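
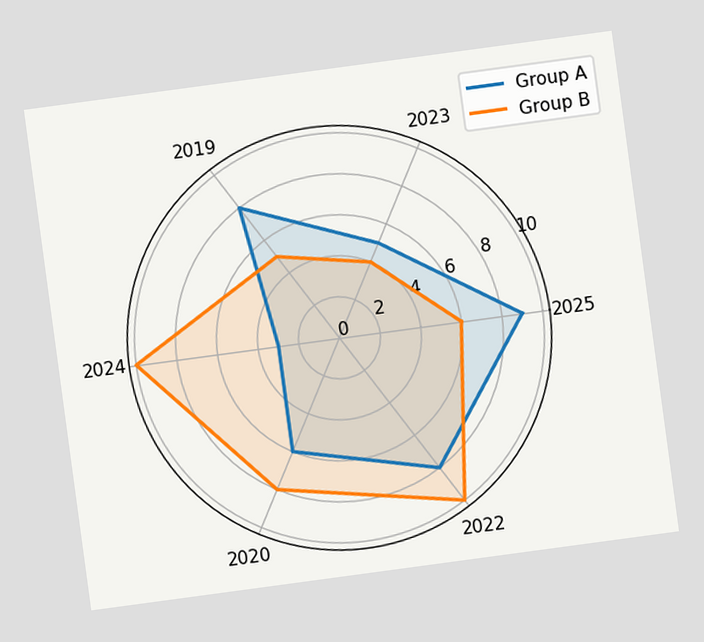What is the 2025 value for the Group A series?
9

The chart is tilted about 8° counter-clockwise. On the 2025 axis, Group A reaches 9.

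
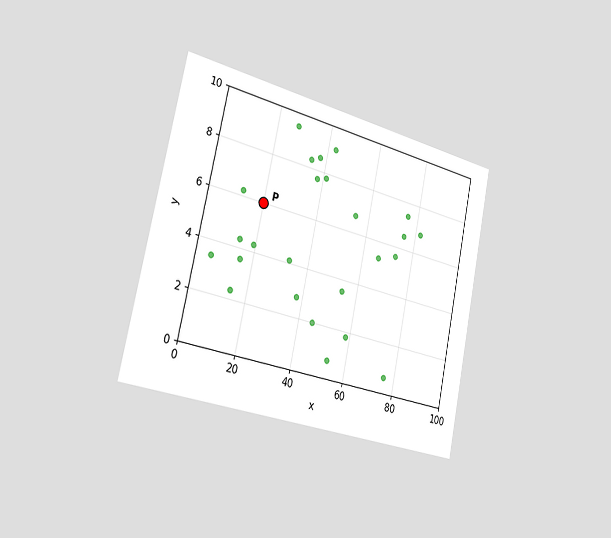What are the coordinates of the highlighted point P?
(20, 6)

The chart is tilted about 12° clockwise and viewed slightly from the left. Following the gridlines from P to each axis, P sits at (20, 6).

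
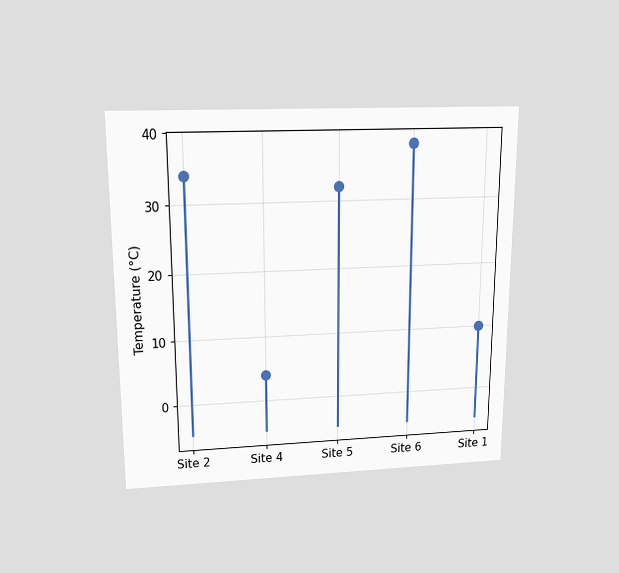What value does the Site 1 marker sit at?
The chart is viewed slightly from above. The Site 1 marker sits at 10°C.

10°C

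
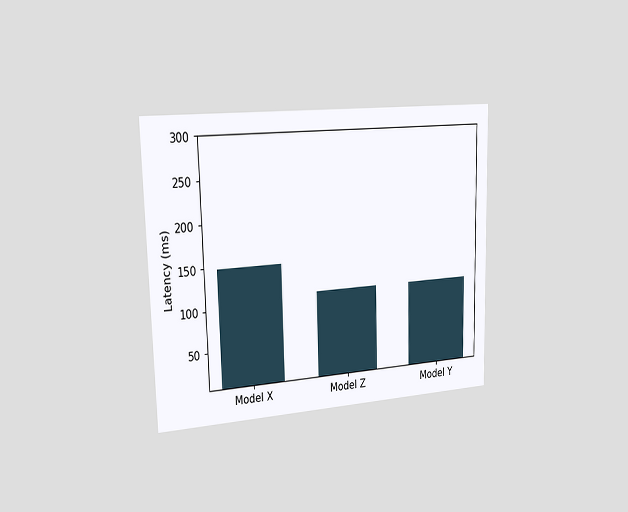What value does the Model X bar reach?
The chart is viewed slightly from the left. Reading along the chart's y-axis, the Model X bar reaches 148ms.

148ms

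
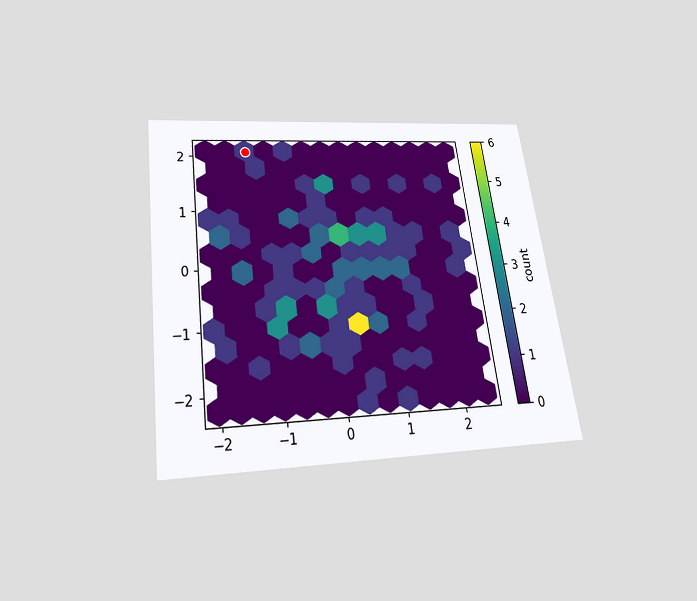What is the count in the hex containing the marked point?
The chart is tilted about 8° counter-clockwise and viewed slightly from below. The marked hex reads 1 on the colorbar.

1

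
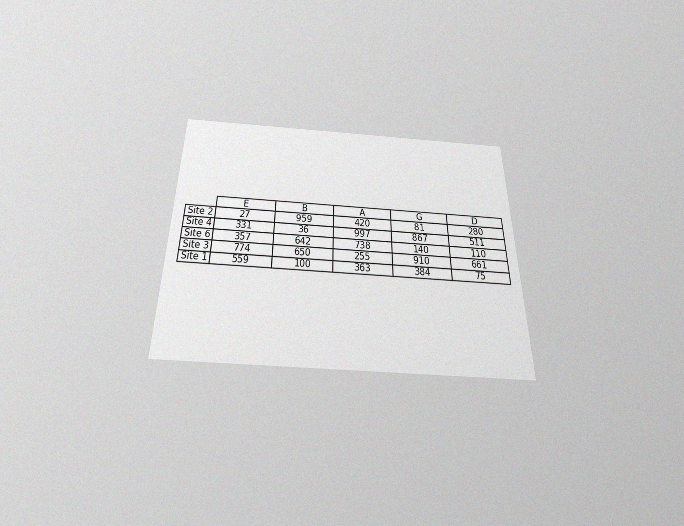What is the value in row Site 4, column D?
511

The chart is viewed slightly from below, with some photo noise. The (Site 4, D) cell reads 511.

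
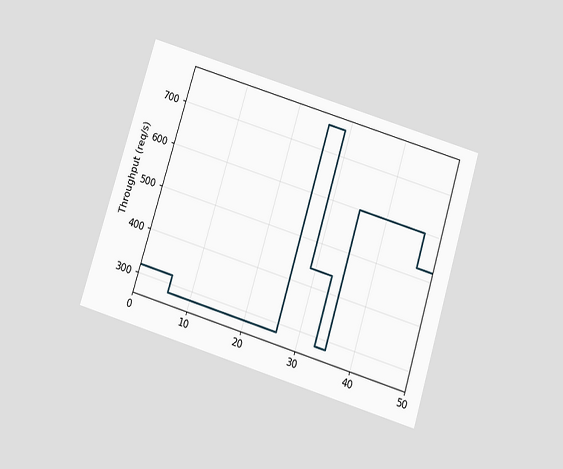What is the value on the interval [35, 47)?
The chart is tilted about 17° clockwise and viewed slightly from below. On [35, 47) the step sits at 600req/s.

600req/s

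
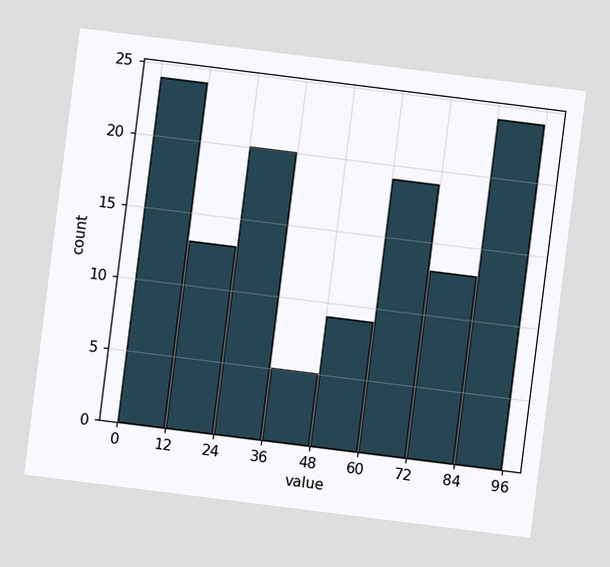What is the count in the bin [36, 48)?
The chart is tilted about 7° clockwise. The [36, 48) bin has height 5.

5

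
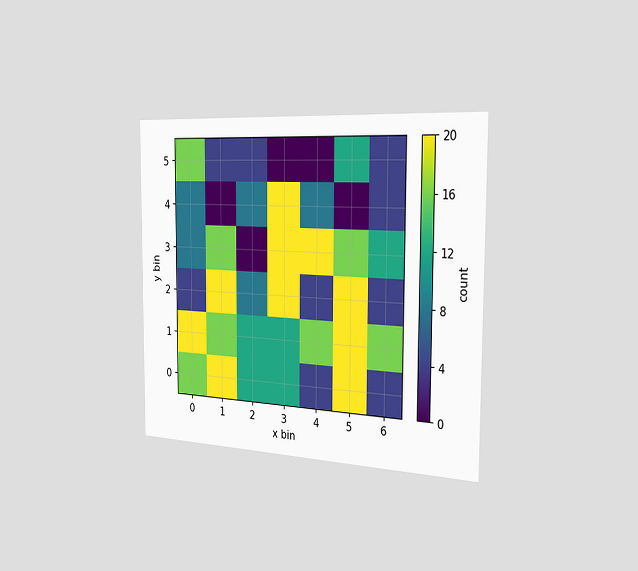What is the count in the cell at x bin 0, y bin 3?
8

The chart is viewed slightly from the right. Matching the cell (0, 3) against the colorbar gives 8.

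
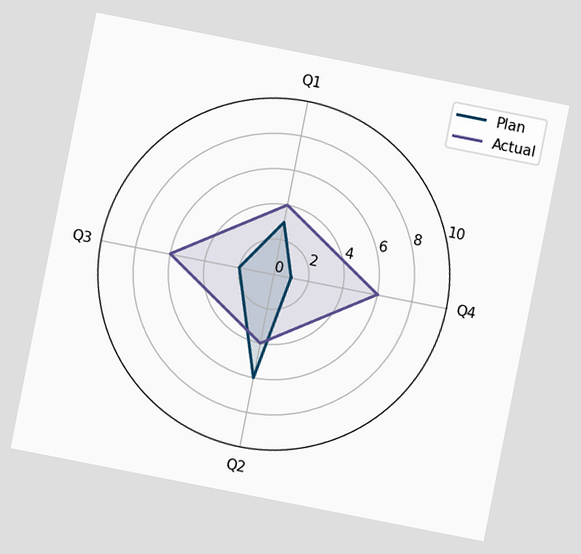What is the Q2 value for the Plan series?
The chart is tilted about 11° clockwise. On the Q2 axis, Plan reaches 6.

6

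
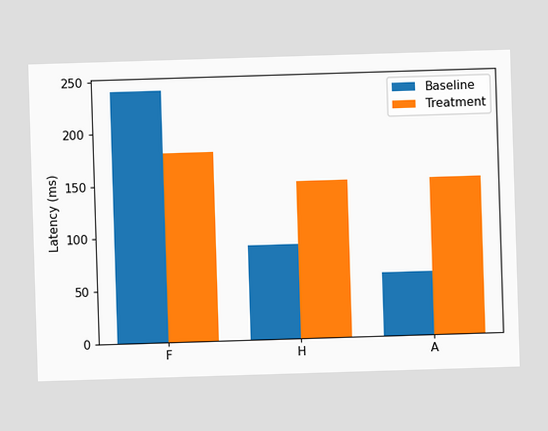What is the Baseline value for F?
The Baseline bar at F reaches 240ms on the y-axis.

240ms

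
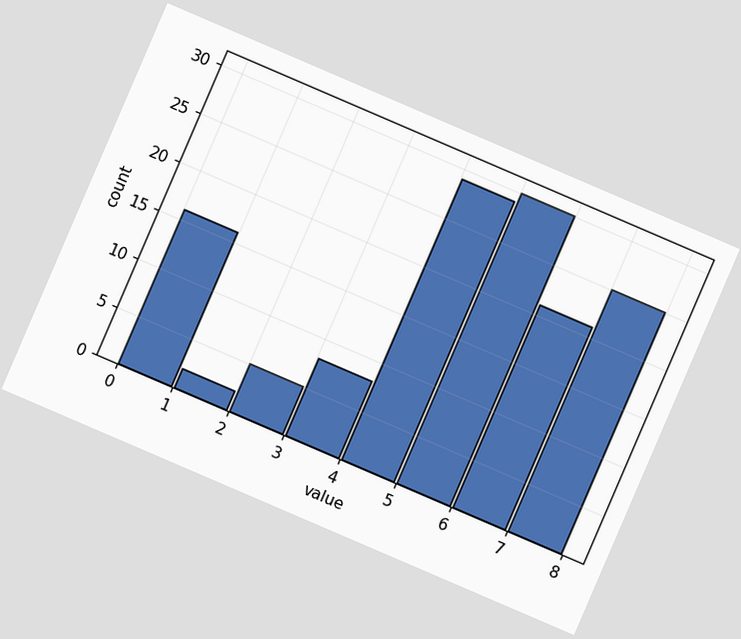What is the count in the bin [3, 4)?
The chart is tilted about 23° clockwise. The [3, 4) bin has height 8.

8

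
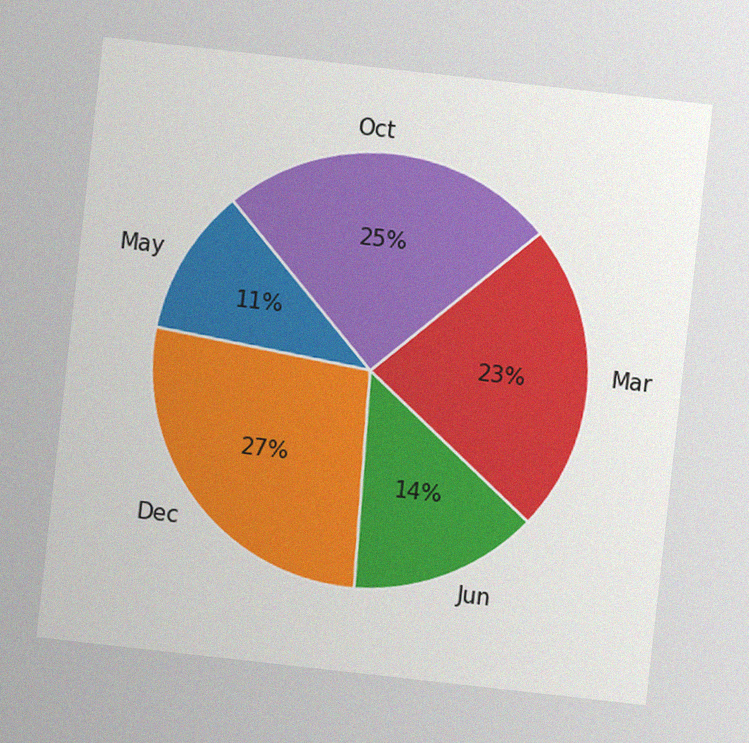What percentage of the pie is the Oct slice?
The chart is tilted about 6° clockwise, with some photo noise. The Oct slice takes up 25% of the pie.

25%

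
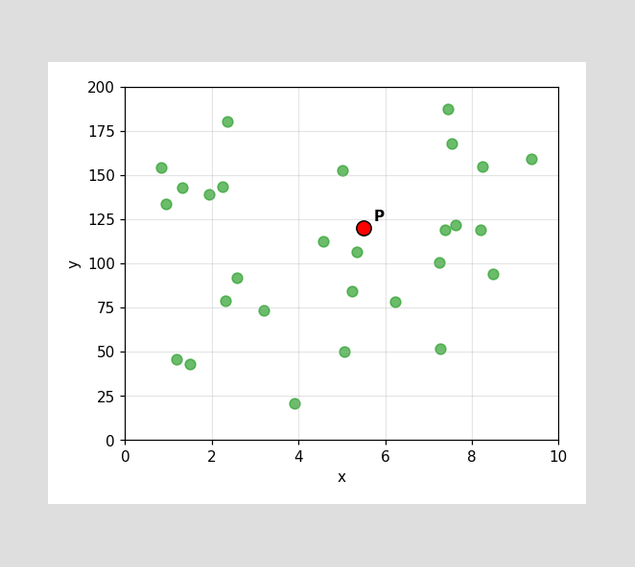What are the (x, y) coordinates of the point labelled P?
(5.5, 120)

Following the gridlines from P to each axis, P sits at (5.5, 120).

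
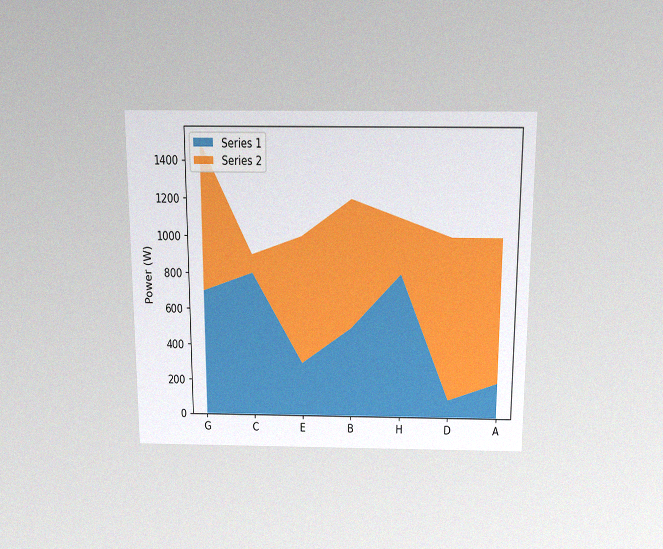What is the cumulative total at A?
The chart is viewed slightly from above, with some photo noise. The stacked total at A reaches 1000W.

1000W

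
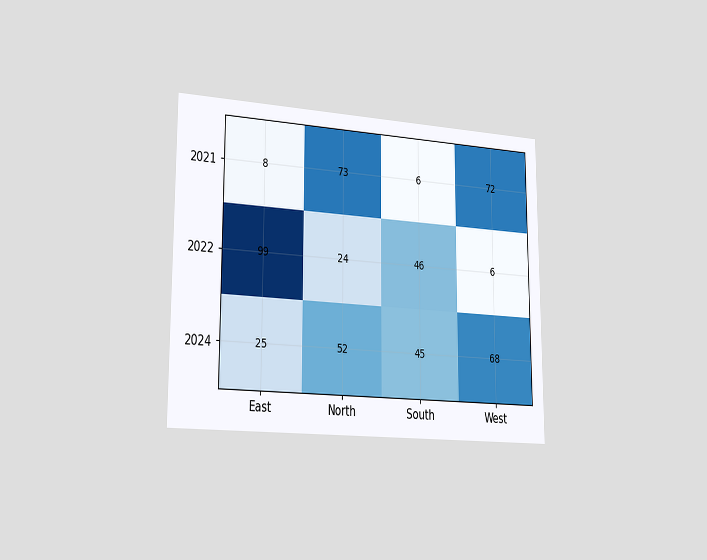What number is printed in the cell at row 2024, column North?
52

The chart is viewed slightly from the left. The (2024, North) cell reads 52.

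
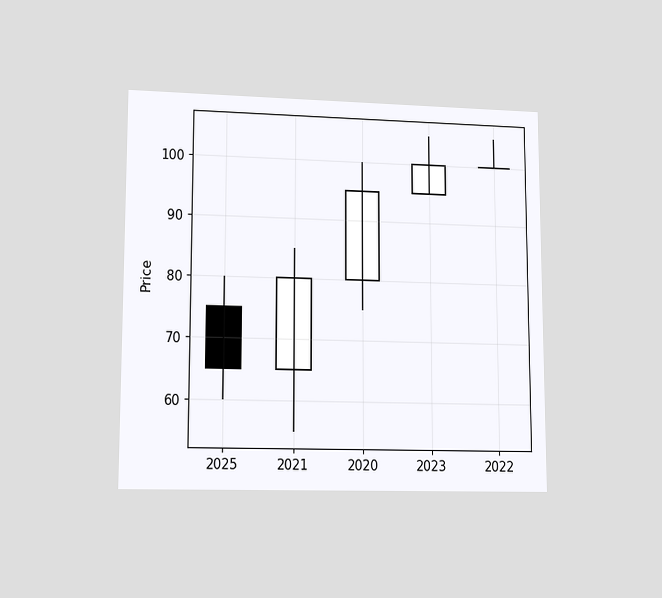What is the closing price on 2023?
100

The chart is viewed at a slight angle. The 2023 candle closes at 100.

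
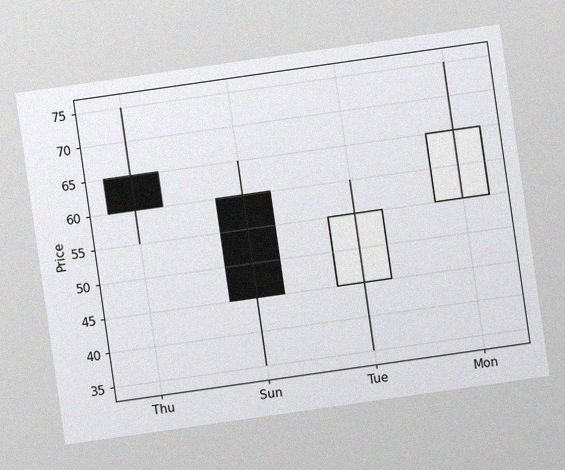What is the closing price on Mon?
65

The chart is tilted about 8° counter-clockwise, with some photo noise. The Mon candle closes at 65.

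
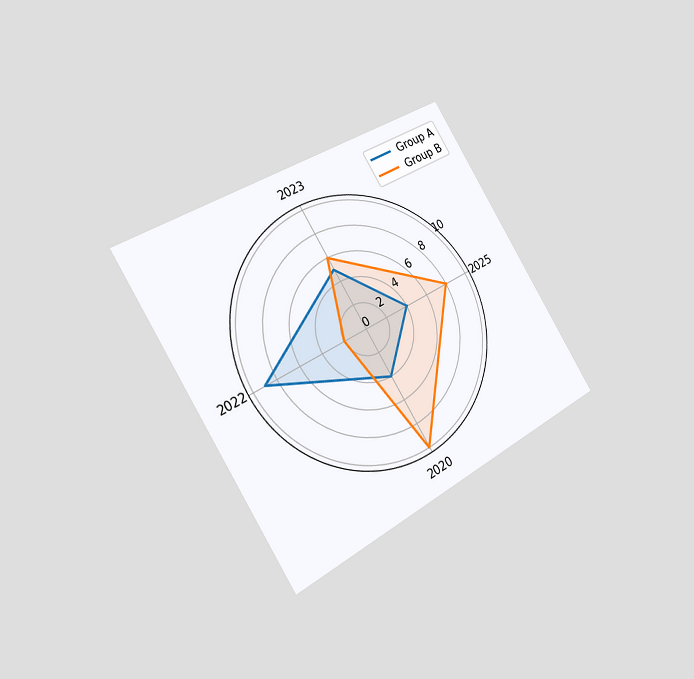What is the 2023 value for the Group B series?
The chart is tilted about 31° counter-clockwise and viewed slightly from the left. On the 2023 axis, Group B reaches 6.

6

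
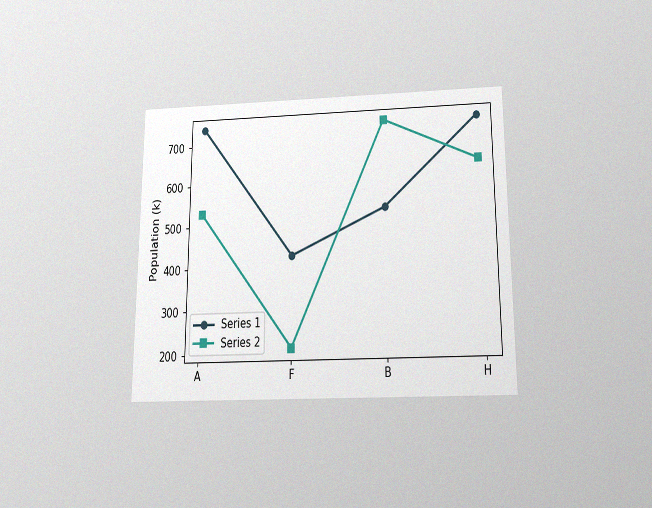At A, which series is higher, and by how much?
Series 1, by 212k

The chart is viewed slightly from below, with some photo noise. At A, Series 1 sits above the other line by 212k.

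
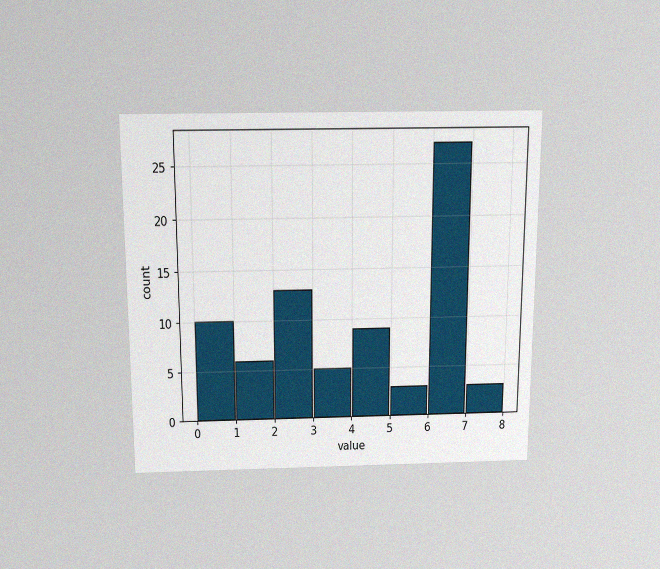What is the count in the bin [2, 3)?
The chart is viewed slightly from above, with some photo noise. The [2, 3) bin has height 13.

13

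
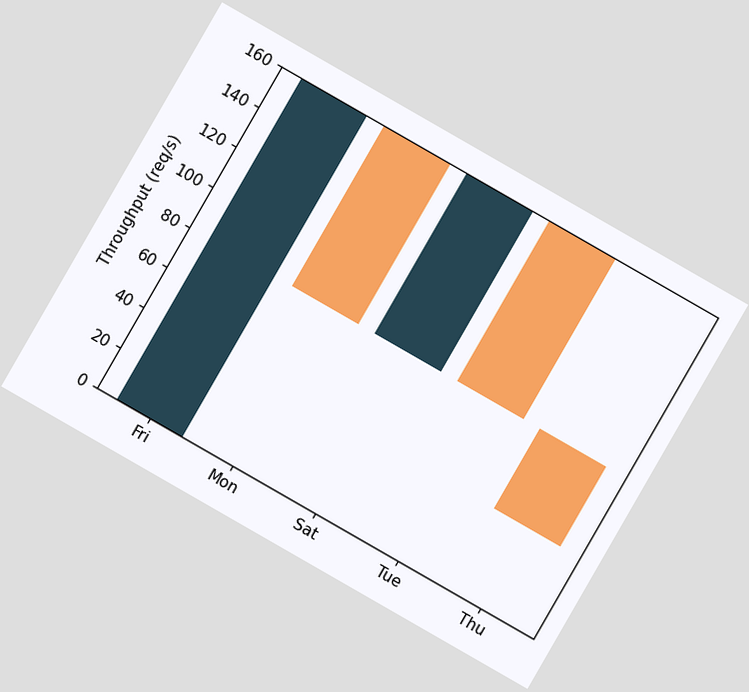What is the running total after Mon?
The chart is tilted about 30° clockwise. After Mon the running total reaches 80req/s.

80req/s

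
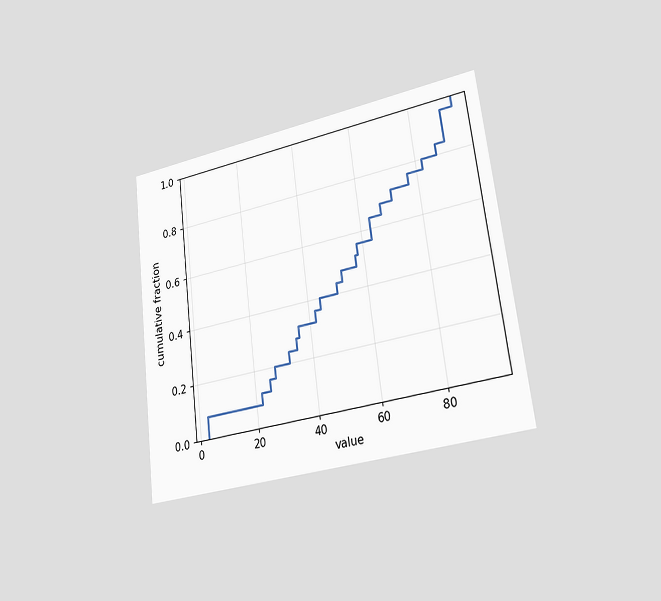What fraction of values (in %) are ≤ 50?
44%

The chart is tilted about 7° counter-clockwise and viewed slightly from the right. At x=50 the ECDF step is at 44%.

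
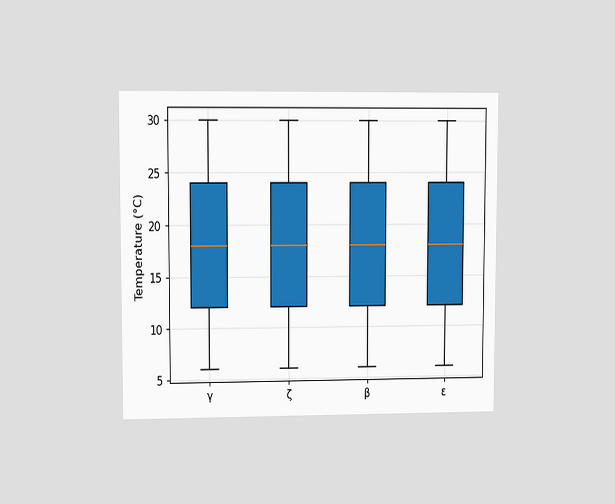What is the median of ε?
18°C

The chart is viewed at a slight angle. The median line in the ε box sits at 18°C.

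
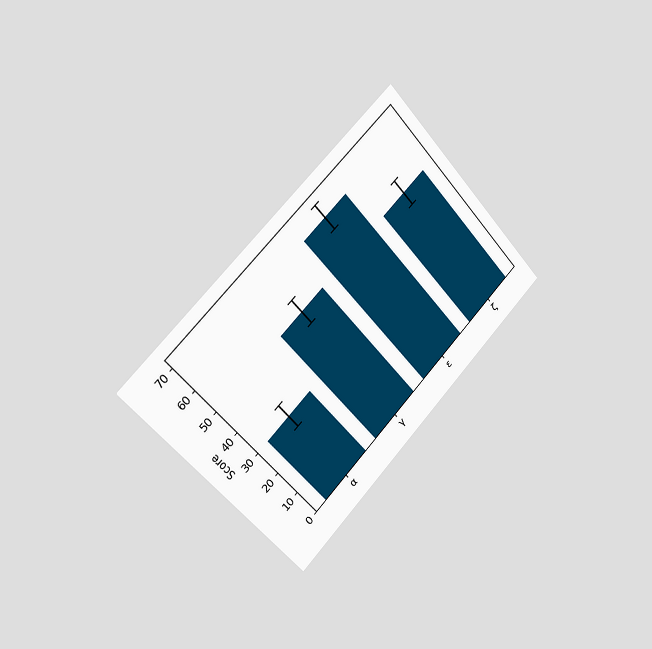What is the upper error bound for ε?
The chart is tilted about 43° counter-clockwise and viewed slightly from the left. The ε bar's upper whisker reaches 70.

70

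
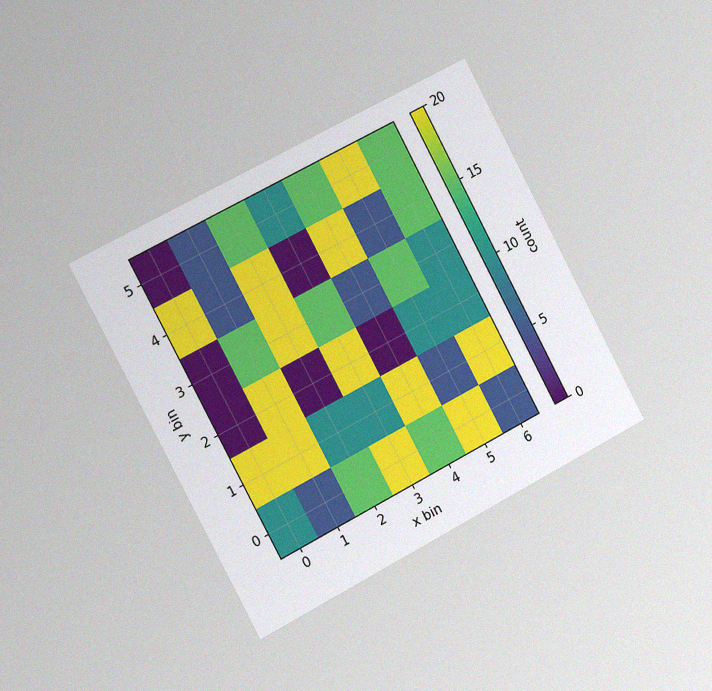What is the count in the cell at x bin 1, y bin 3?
15

The chart is tilted about 28° counter-clockwise and viewed slightly from the left, with some photo noise. Matching the cell (1, 3) against the colorbar gives 15.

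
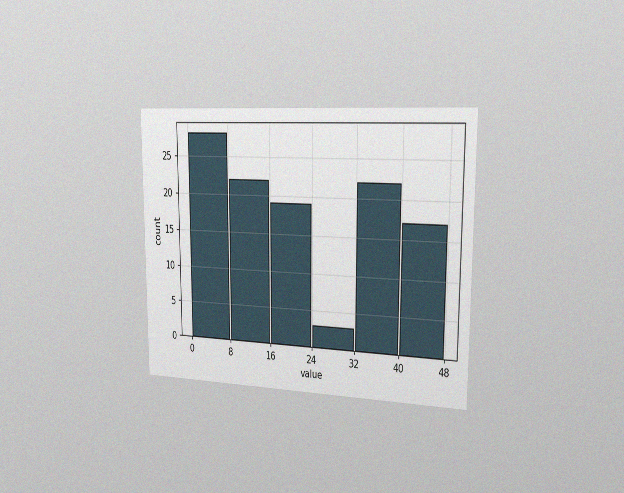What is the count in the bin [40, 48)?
The chart is viewed slightly from the right, with some photo noise. The [40, 48) bin has height 17.

17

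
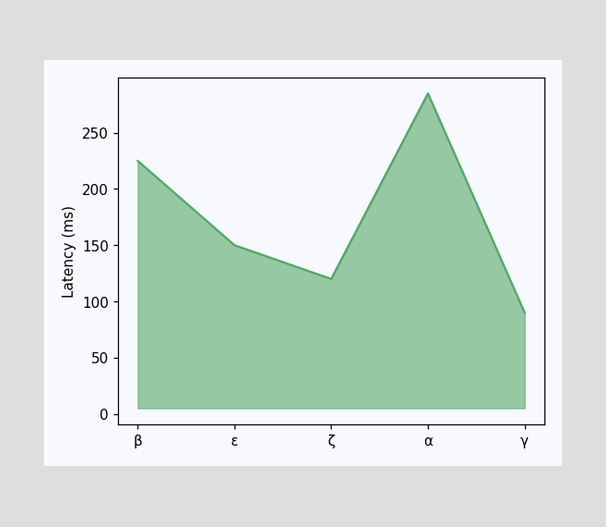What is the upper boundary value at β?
At β the upper boundary is at 225ms.

225ms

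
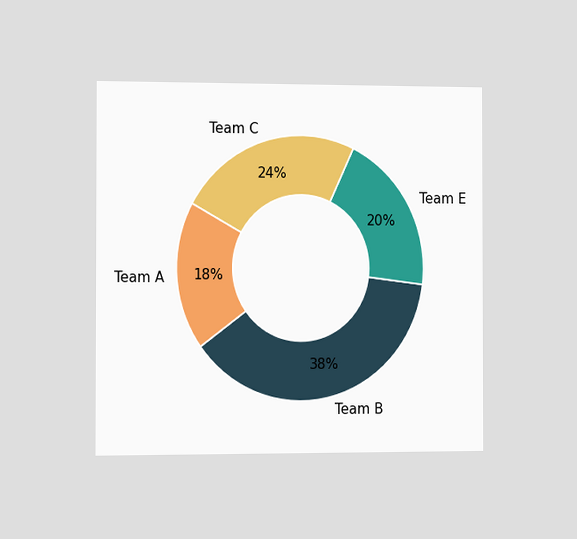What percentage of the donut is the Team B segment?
The chart is viewed slightly from the left. The Team B segment takes up 38% of the ring.

38%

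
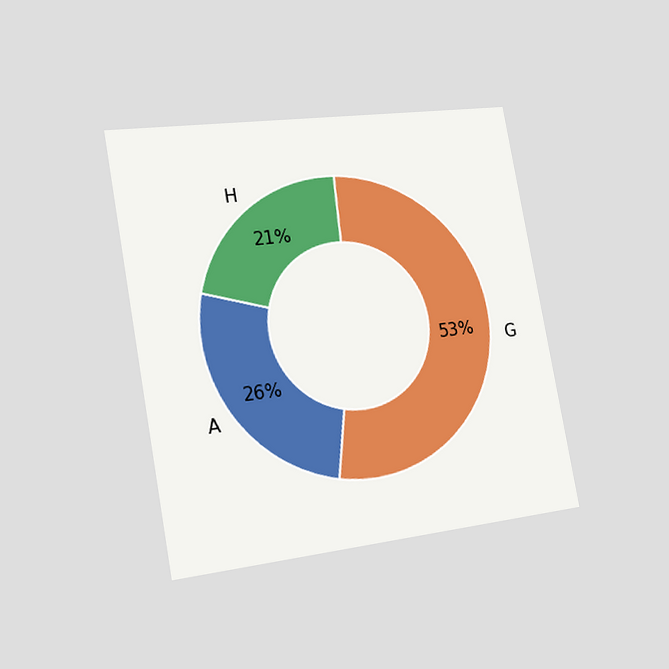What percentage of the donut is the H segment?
The chart is tilted about 10° counter-clockwise and viewed slightly from the left. The H segment takes up 21% of the ring.

21%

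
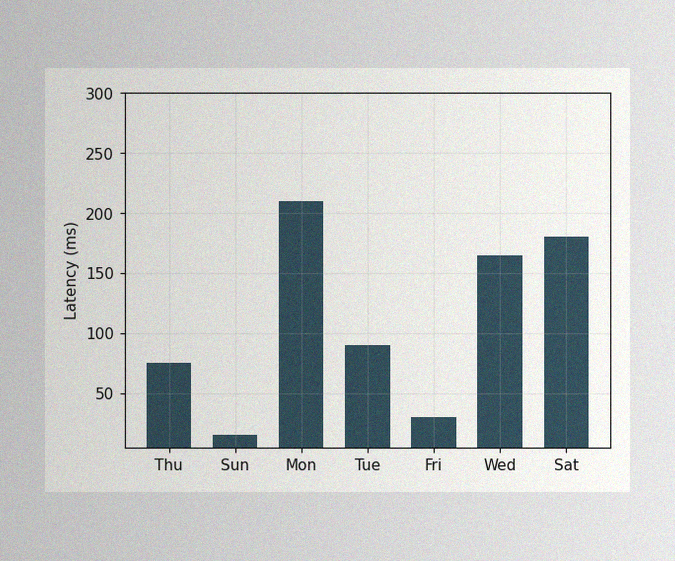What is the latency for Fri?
30ms

The image has some photo noise and uneven lighting. Reading along the chart's y-axis, the Fri bar reaches 30ms.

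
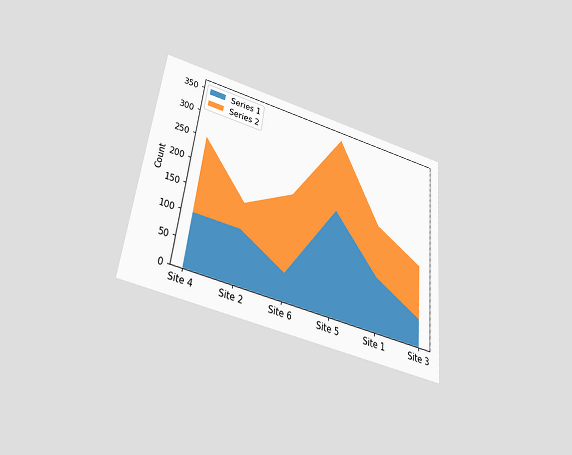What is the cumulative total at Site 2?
The chart is tilted about 7° clockwise and viewed slightly from below. The stacked total at Site 2 reaches 150.

150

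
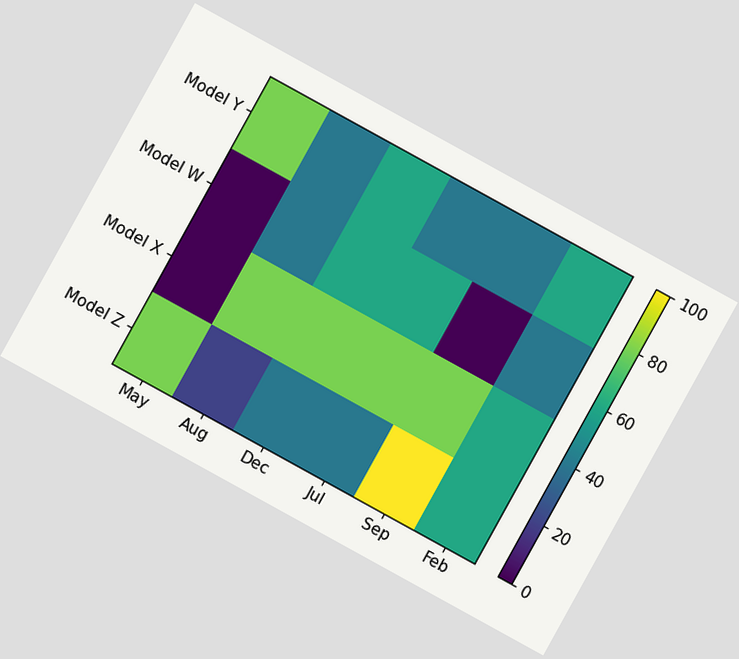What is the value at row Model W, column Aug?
The chart is tilted about 29° clockwise. Matching cell (Model W, Aug) against the colorbar gives 40.

40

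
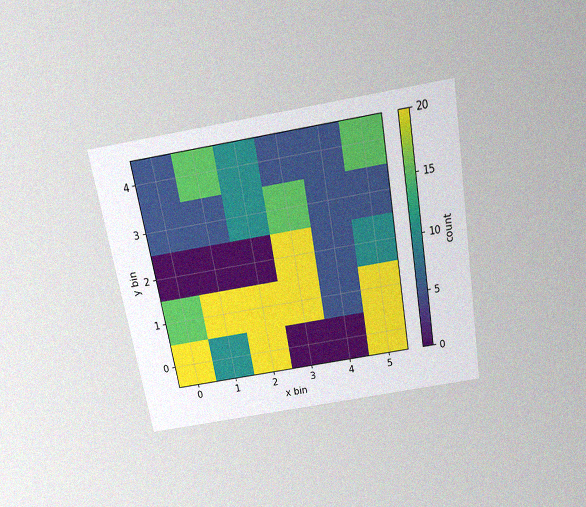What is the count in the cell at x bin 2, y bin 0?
20

The chart is tilted about 10° counter-clockwise and viewed slightly from above, with some photo noise. Matching the cell (2, 0) against the colorbar gives 20.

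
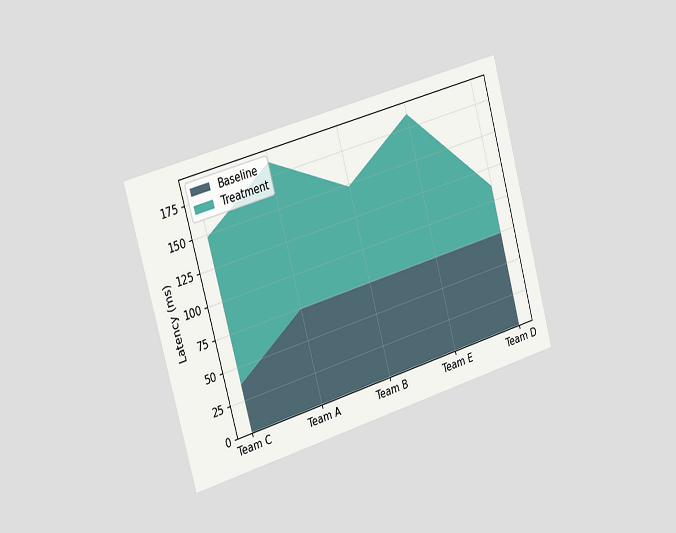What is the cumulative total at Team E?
The chart is tilted about 16° counter-clockwise and viewed slightly from the left. The stacked total at Team E reaches 185ms.

185ms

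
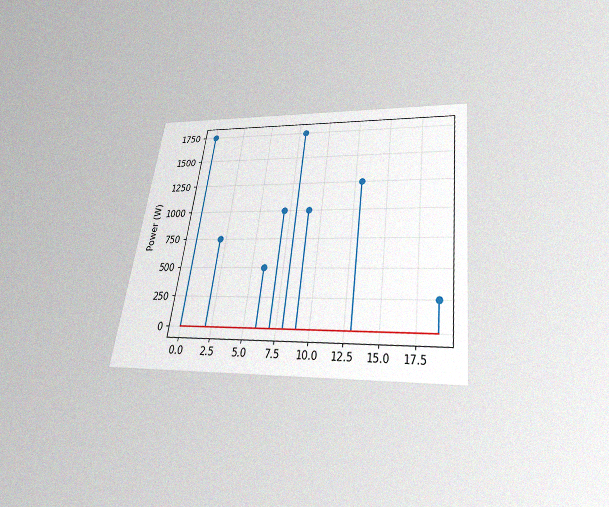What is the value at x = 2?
The chart is tilted about 8° clockwise and viewed slightly from below, with some photo noise. The stem at x=2 reaches 750W.

750W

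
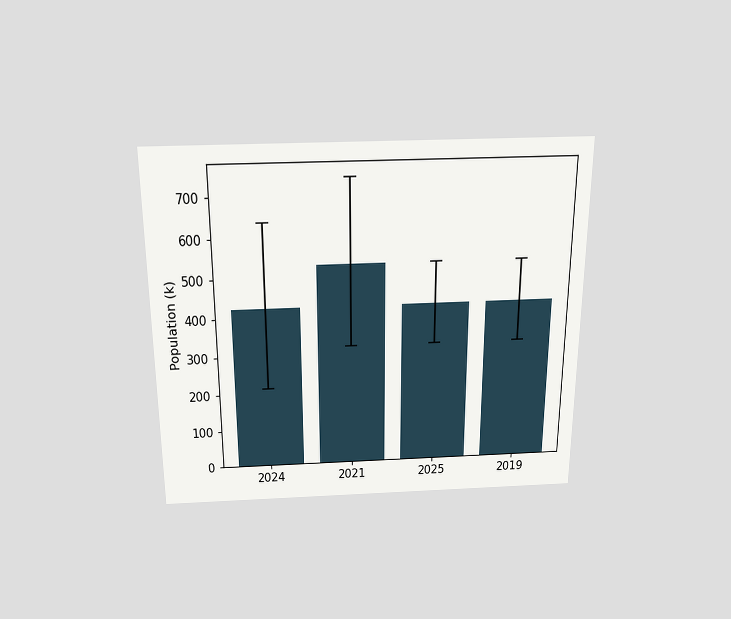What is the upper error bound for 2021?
The chart is viewed slightly from above. The 2021 bar's upper whisker reaches 742k.

742k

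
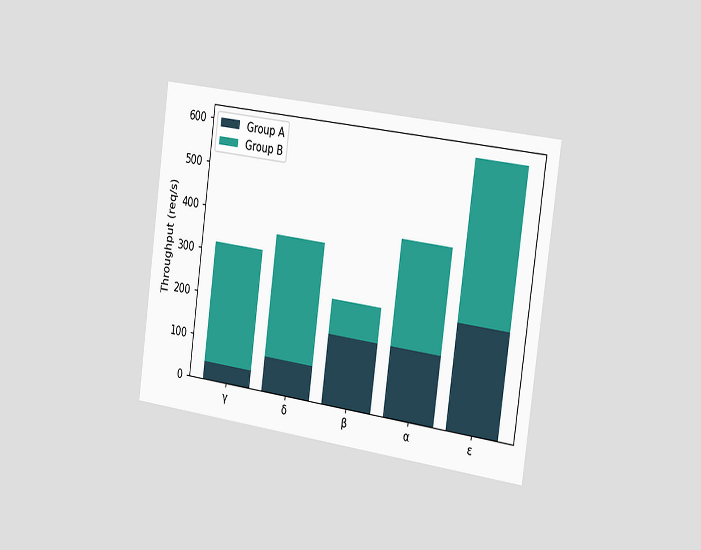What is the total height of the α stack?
The chart is tilted about 8° clockwise and viewed slightly from the right. The α stack's top reaches 400req/s on the y-axis.

400req/s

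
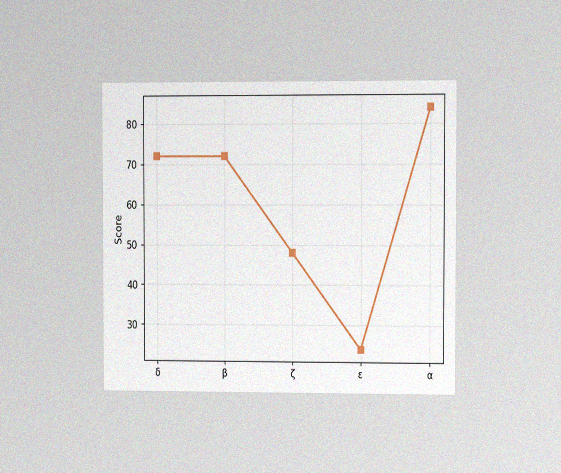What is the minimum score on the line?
The chart is viewed slightly from the right, with some photo noise. The lowest point is at ε, and reading across to the y-axis gives 24.

24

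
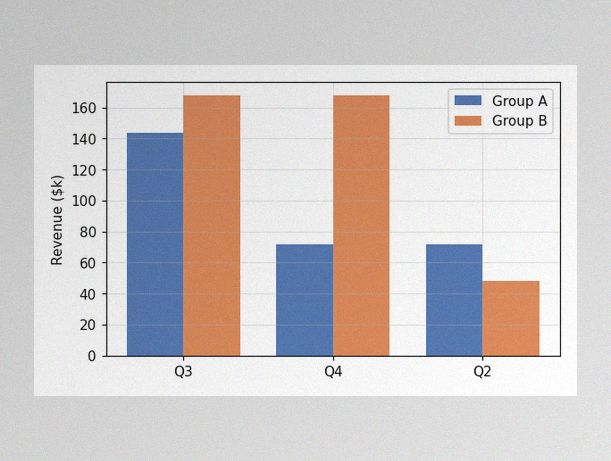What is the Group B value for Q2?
$48k

The image has some photo noise and uneven lighting. The Group B bar at Q2 reaches $48k on the y-axis.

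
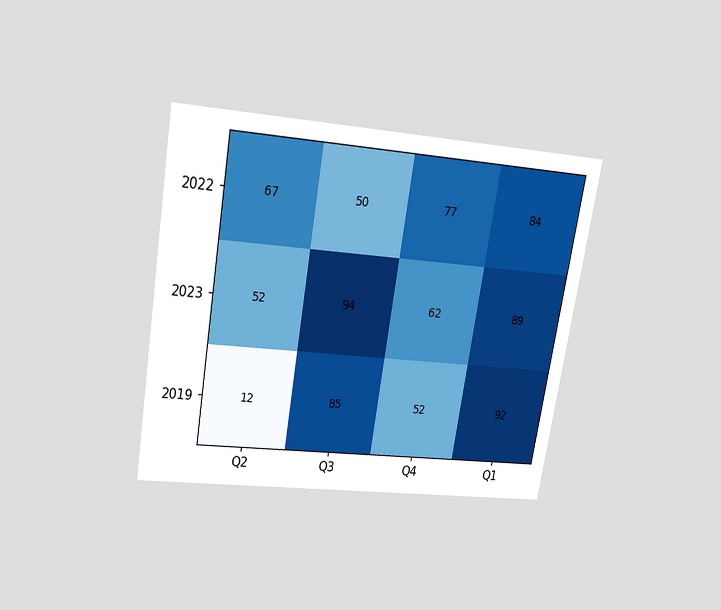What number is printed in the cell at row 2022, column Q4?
77

The chart is tilted about 10° clockwise and viewed slightly from above. The (2022, Q4) cell reads 77.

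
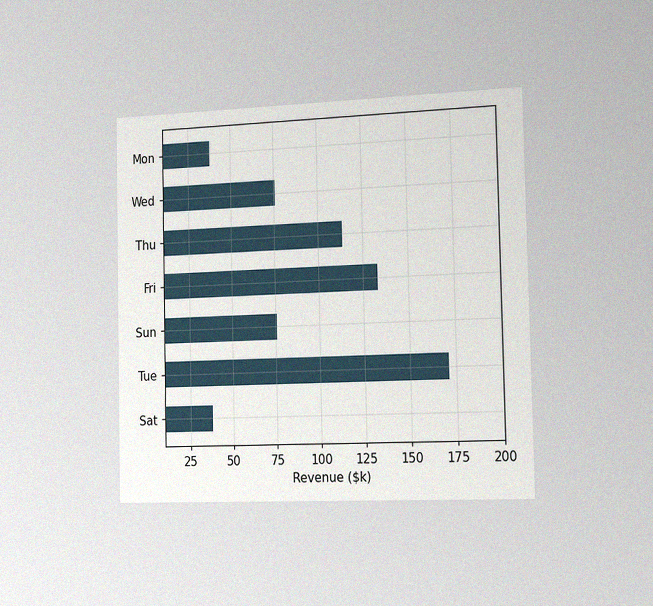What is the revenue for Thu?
The chart is viewed slightly from the right, with some photo noise. Reading along the chart's x-axis, the Thu bar reaches $114k.

$114k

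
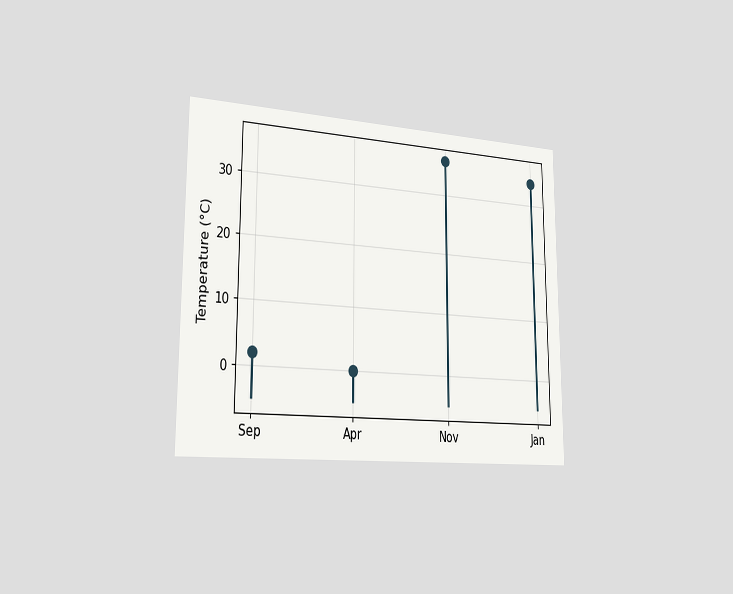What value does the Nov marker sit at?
36°C

The chart is viewed slightly from the left. The Nov marker sits at 36°C.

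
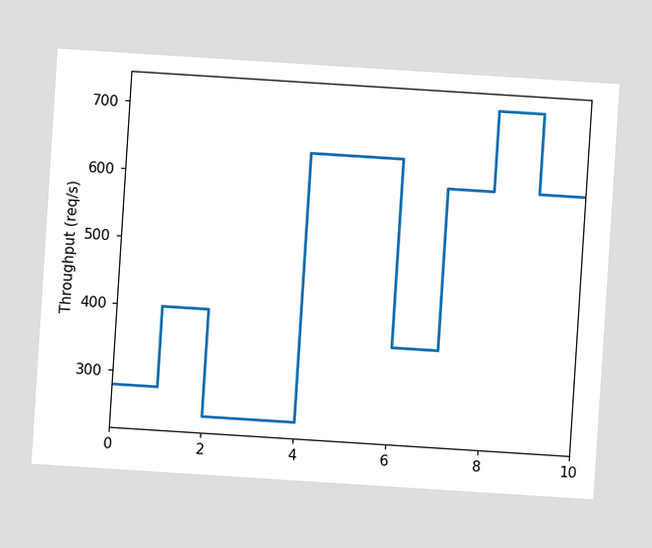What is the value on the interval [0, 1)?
The chart is tilted about 4° clockwise. On [0, 1) the step sits at 280req/s.

280req/s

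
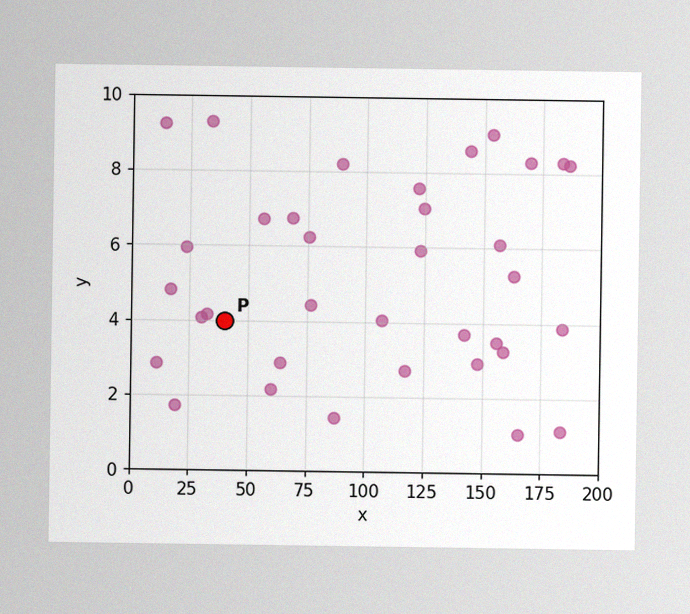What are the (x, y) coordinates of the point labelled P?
The image has some photo noise and uneven lighting. Following the gridlines from P to each axis, P sits at (40, 4).

(40, 4)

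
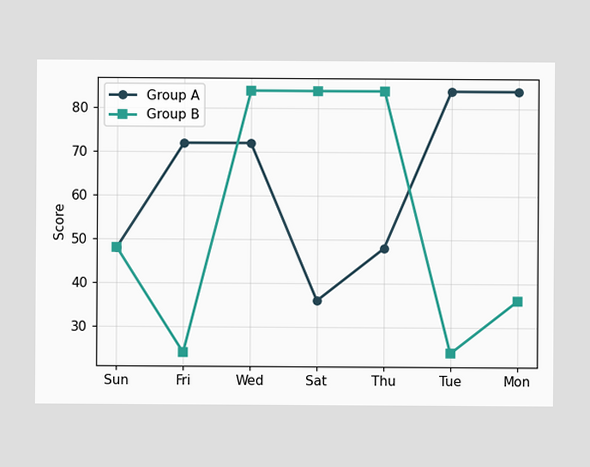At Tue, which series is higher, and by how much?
Group A, by 60

At Tue, Group A sits above the other line by 60.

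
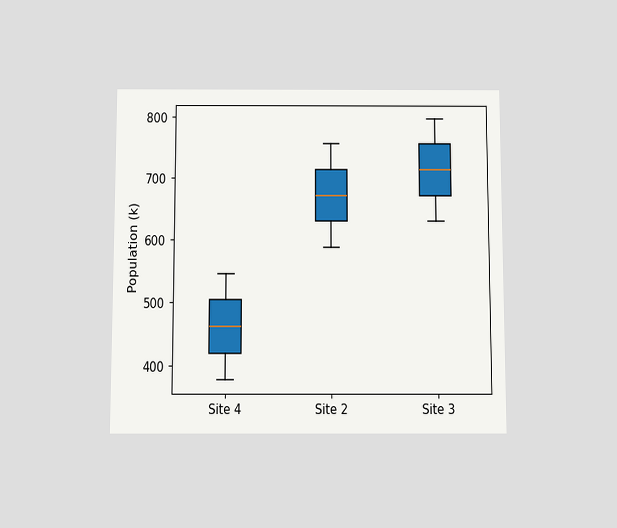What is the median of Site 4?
462k

The chart is viewed slightly from below. The median line in the Site 4 box sits at 462k.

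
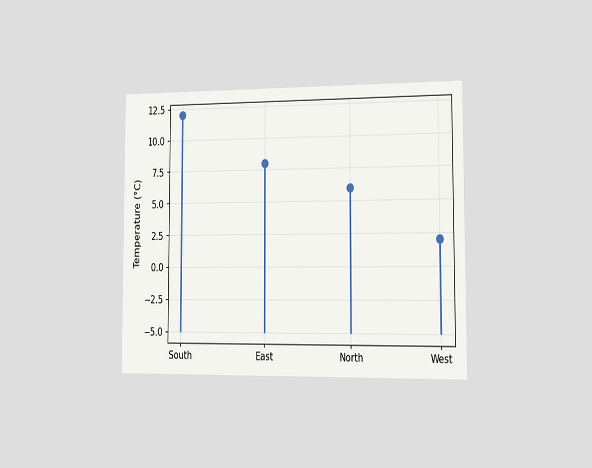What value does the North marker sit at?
The chart is viewed slightly from the right. The North marker sits at 6°C.

6°C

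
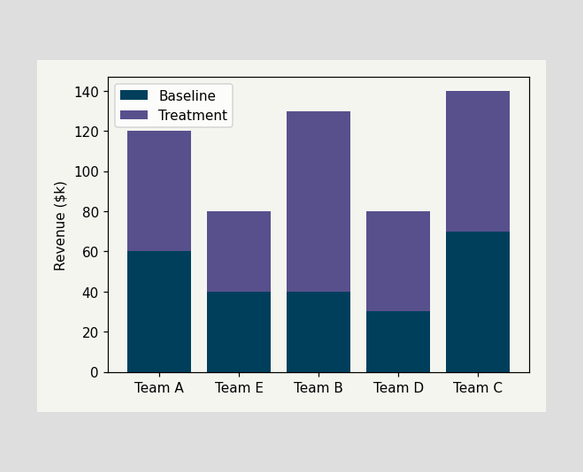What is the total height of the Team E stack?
The Team E stack's top reaches $80k on the y-axis.

$80k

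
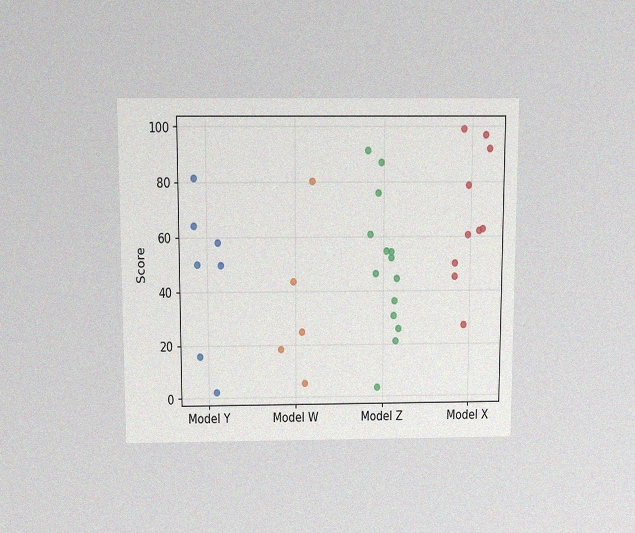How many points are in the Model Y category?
The chart is viewed slightly from above, with some photo noise. Counting the markers in the Model Y column gives 7.

7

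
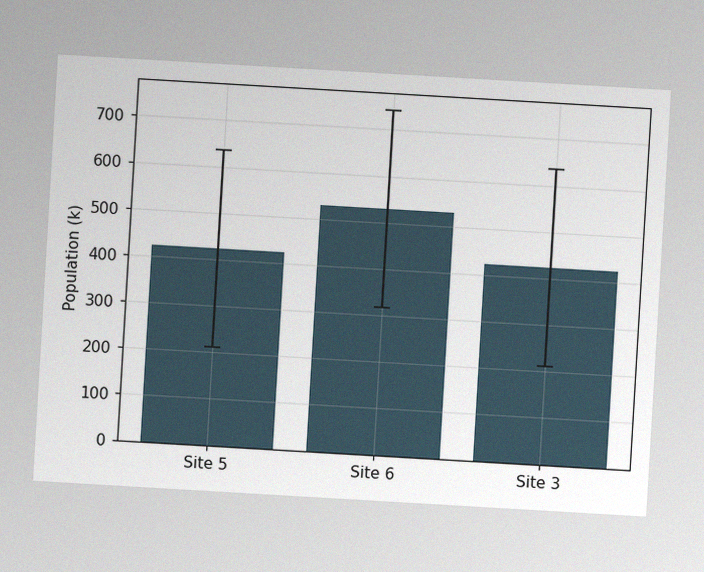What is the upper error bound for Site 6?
The chart is tilted about 3° clockwise, with some photo noise. The Site 6 bar's upper whisker reaches 742k.

742k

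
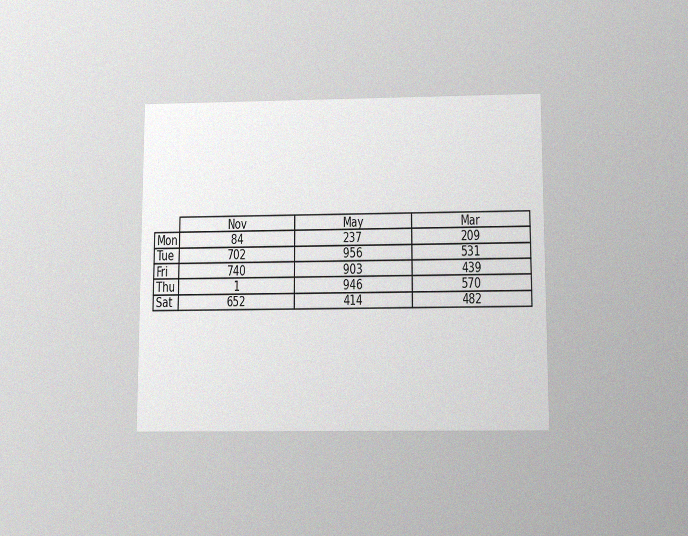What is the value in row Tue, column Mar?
The chart is viewed slightly from below, with some photo noise. The (Tue, Mar) cell reads 531.

531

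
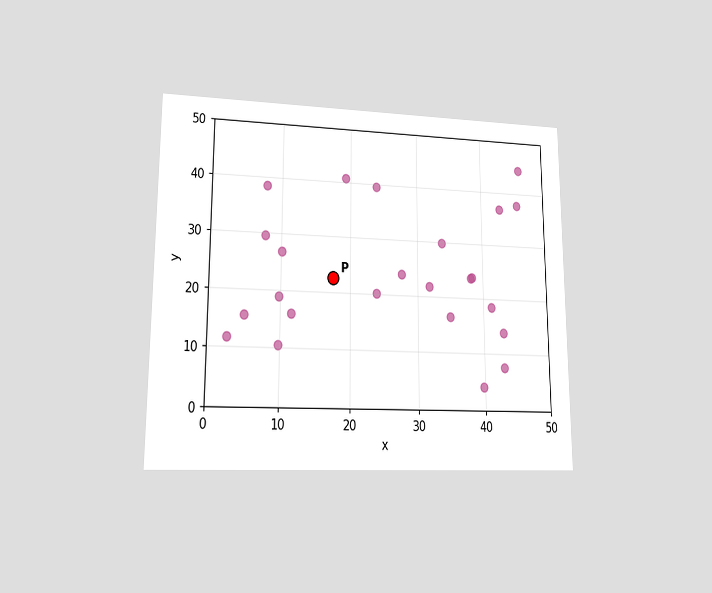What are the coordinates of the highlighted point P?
The chart is viewed at a slight angle. Following the gridlines from P to each axis, P sits at (17.5, 22.5).

(17.5, 22.5)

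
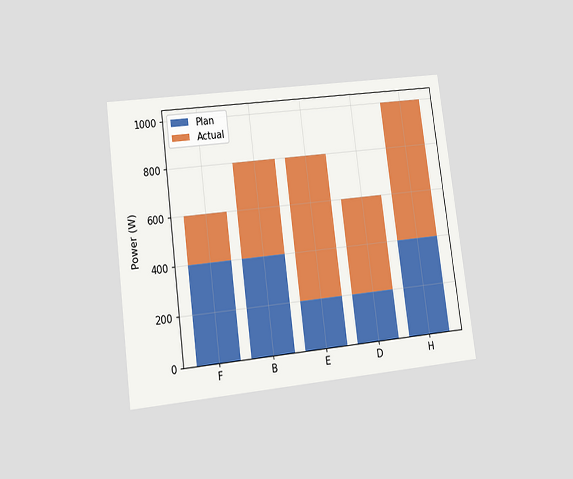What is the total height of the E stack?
The chart is tilted about 7° counter-clockwise and viewed at a slight angle. The E stack's top reaches 800W on the y-axis.

800W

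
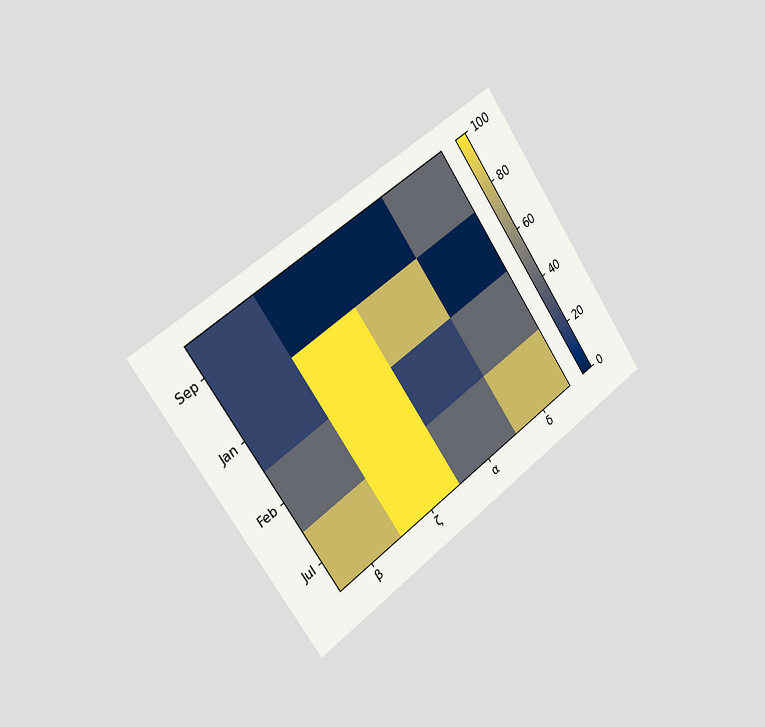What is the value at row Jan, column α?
The chart is tilted about 35° counter-clockwise and viewed slightly from the left. Matching cell (Jan, α) against the colorbar gives 80.

80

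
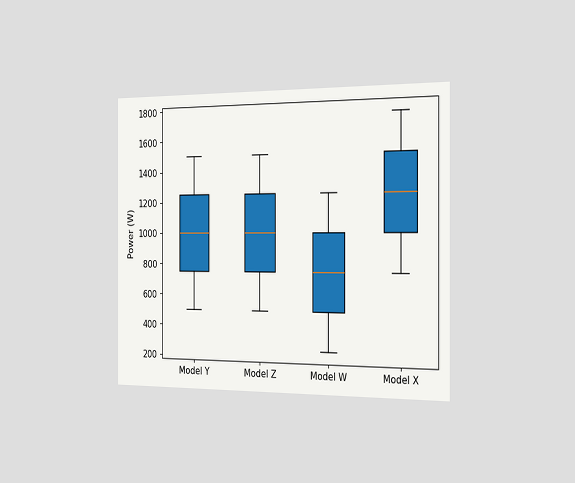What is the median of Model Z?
The chart is viewed slightly from the right. The median line in the Model Z box sits at 1000W.

1000W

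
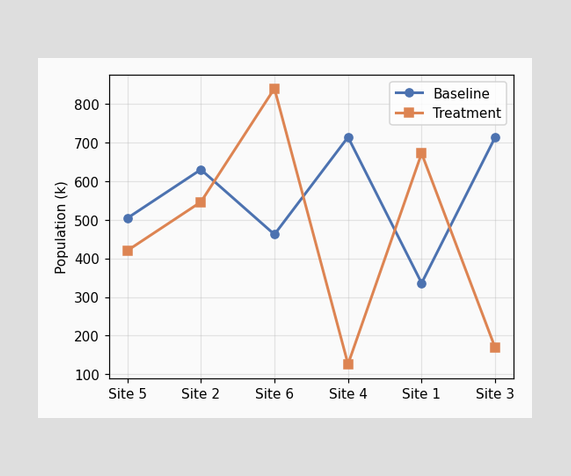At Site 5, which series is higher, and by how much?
Baseline, by 84k

At Site 5, Baseline sits above the other line by 84k.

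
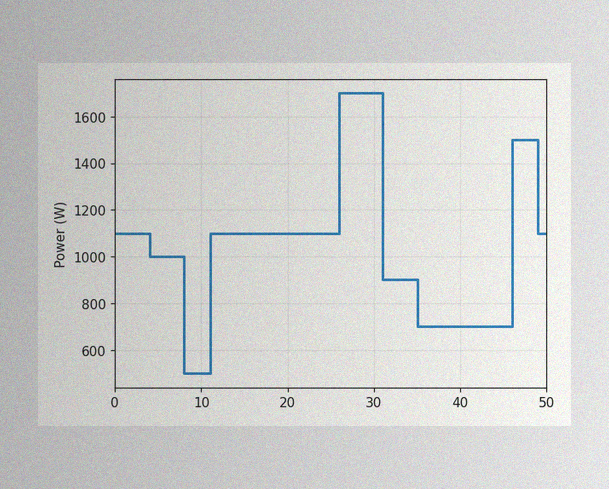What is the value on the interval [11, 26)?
1100W

The image has some photo noise and uneven lighting. On [11, 26) the step sits at 1100W.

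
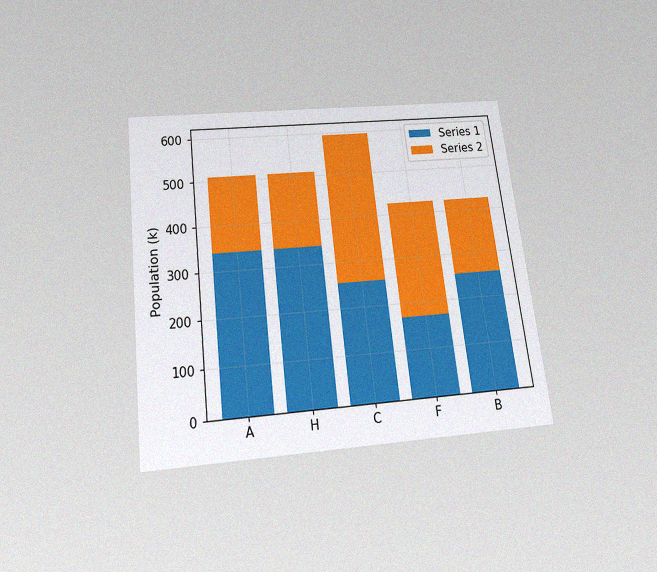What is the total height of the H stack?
The chart is tilted about 7° counter-clockwise and viewed slightly from below, with some photo noise. The H stack's top reaches 510k on the y-axis.

510k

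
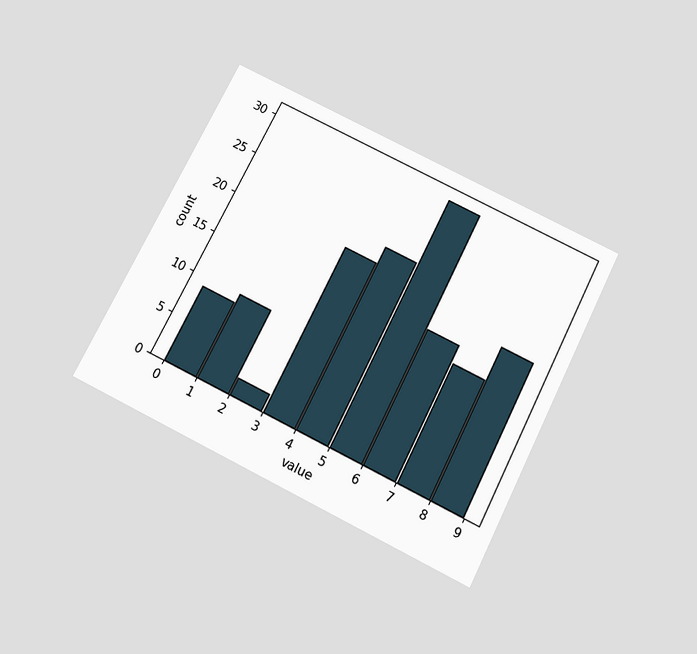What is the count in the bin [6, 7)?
16

The chart is tilted about 27° clockwise and viewed slightly from below. The [6, 7) bin has height 16.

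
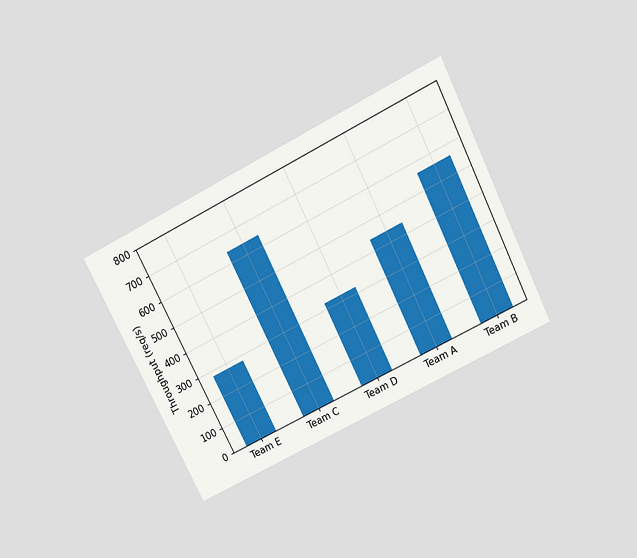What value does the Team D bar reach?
320req/s

The chart is tilted about 27° counter-clockwise and viewed slightly from above. Reading along the chart's y-axis, the Team D bar reaches 320req/s.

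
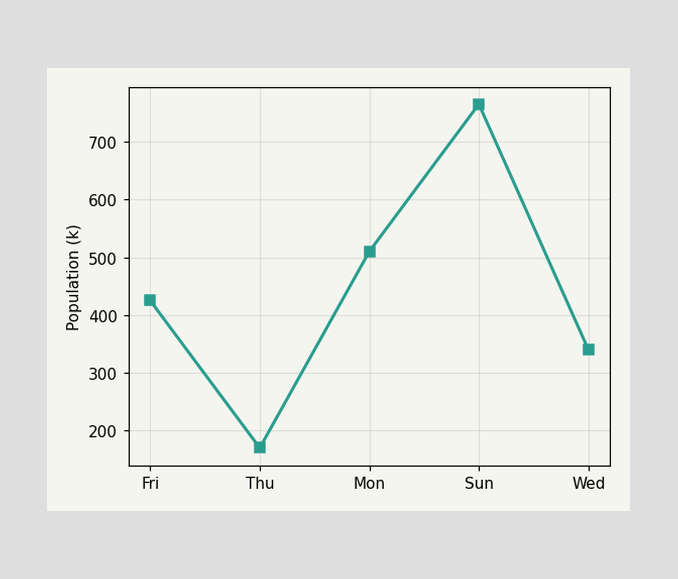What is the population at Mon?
510k

At Mon, the line is at 510k.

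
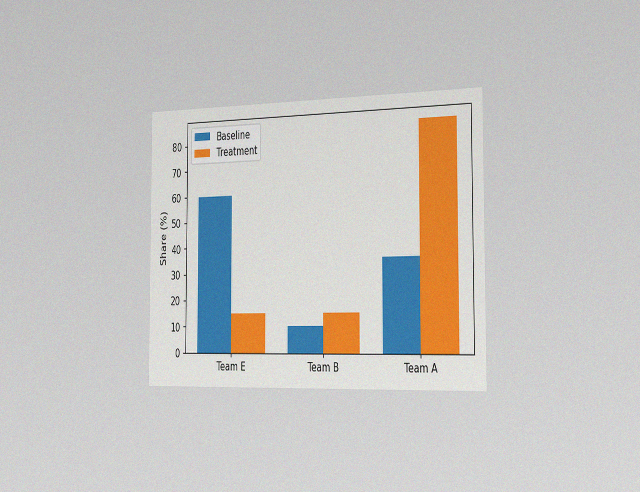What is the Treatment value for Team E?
The chart is viewed slightly from the right, with some photo noise. The Treatment bar at Team E reaches 15% on the y-axis.

15%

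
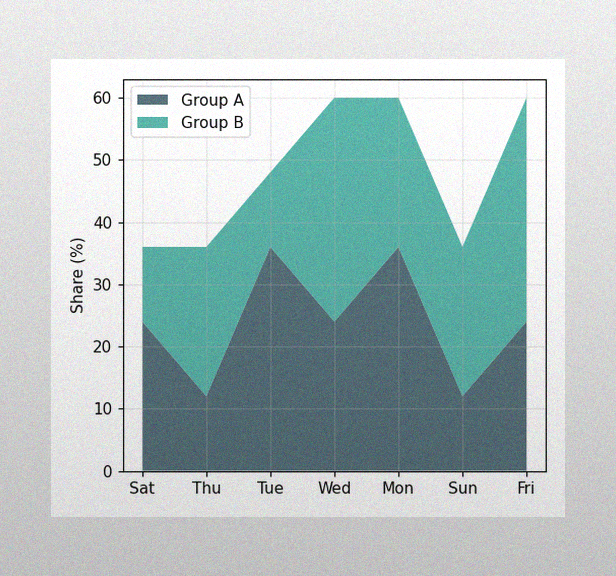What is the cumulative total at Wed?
60%

The image has some photo noise and uneven lighting. The stacked total at Wed reaches 60%.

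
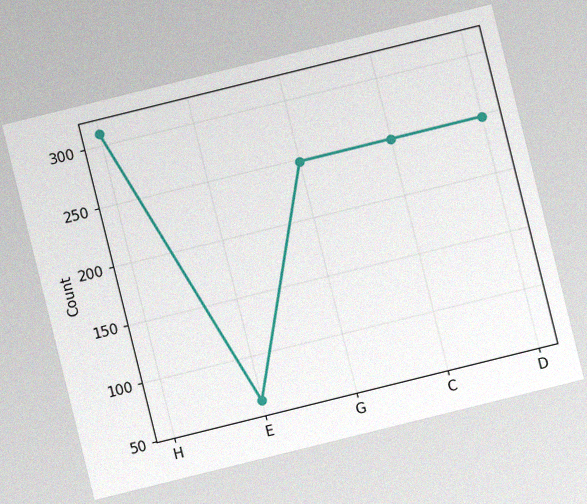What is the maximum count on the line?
310

The chart is tilted about 14° counter-clockwise, with some photo noise. The highest point is at H, and reading across to the y-axis gives 310.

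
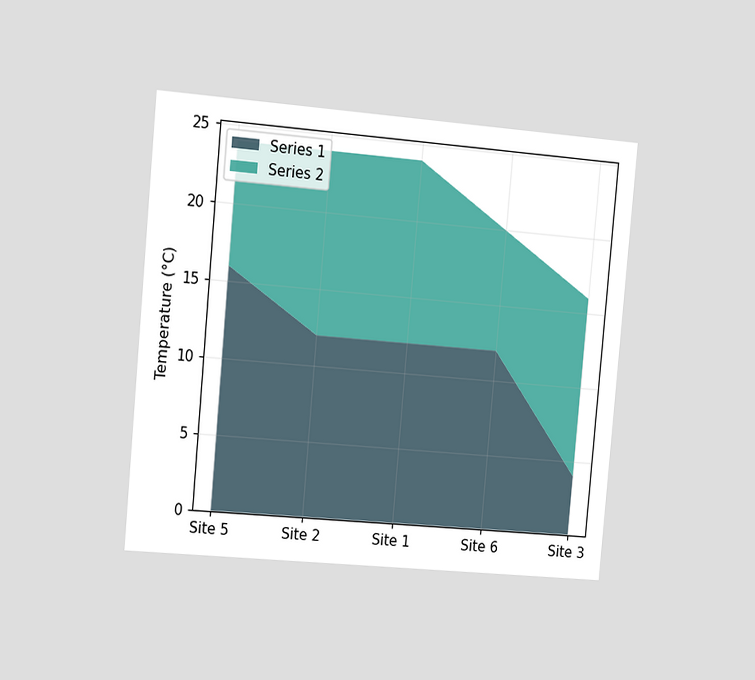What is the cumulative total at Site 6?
The chart is tilted about 5° clockwise and viewed slightly from the left. The stacked total at Site 6 reaches 20°C.

20°C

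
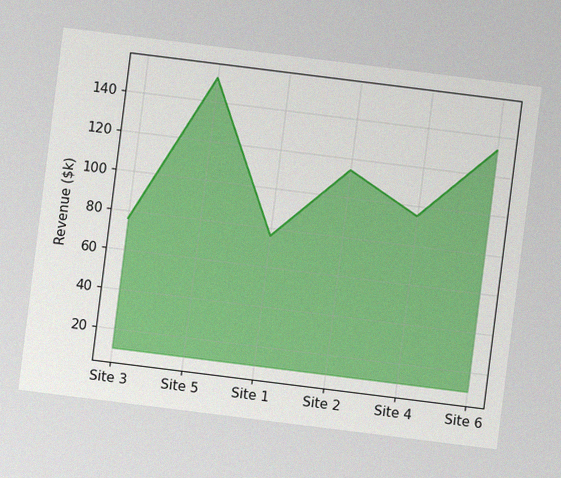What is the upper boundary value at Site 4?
The chart is tilted about 7° clockwise, with some photo noise. At Site 4 the upper boundary is at $95k.

$95k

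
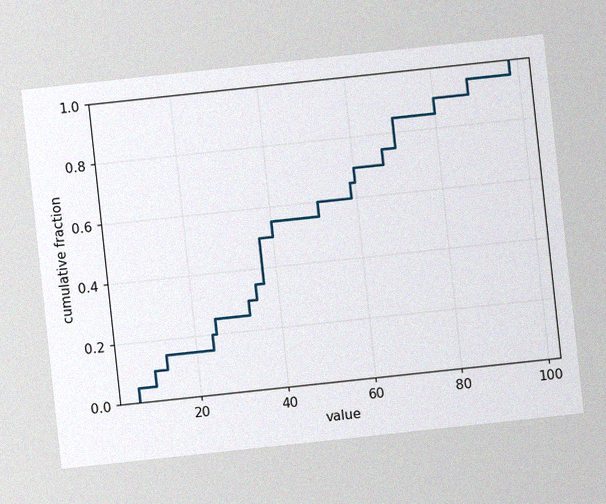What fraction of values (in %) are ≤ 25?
The chart is tilted about 6° counter-clockwise, with some photo noise. At x=25 the ECDF step is at 25%.

25%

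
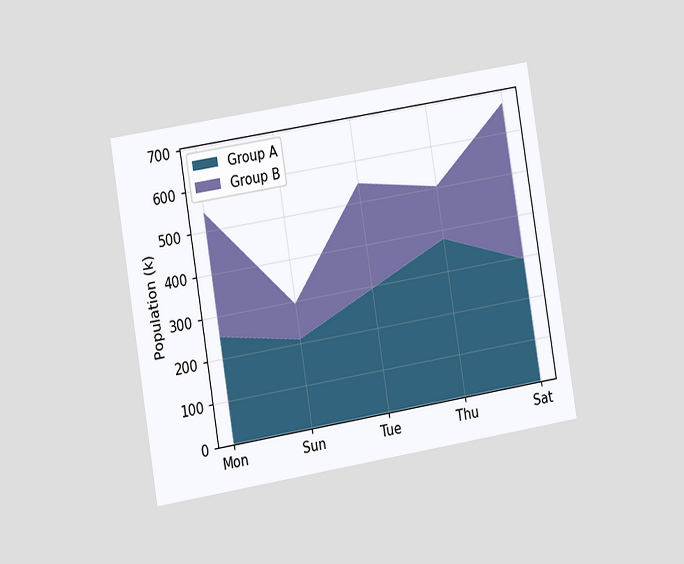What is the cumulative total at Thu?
The chart is tilted about 9° counter-clockwise and viewed at a slight angle. The stacked total at Thu reaches 504k.

504k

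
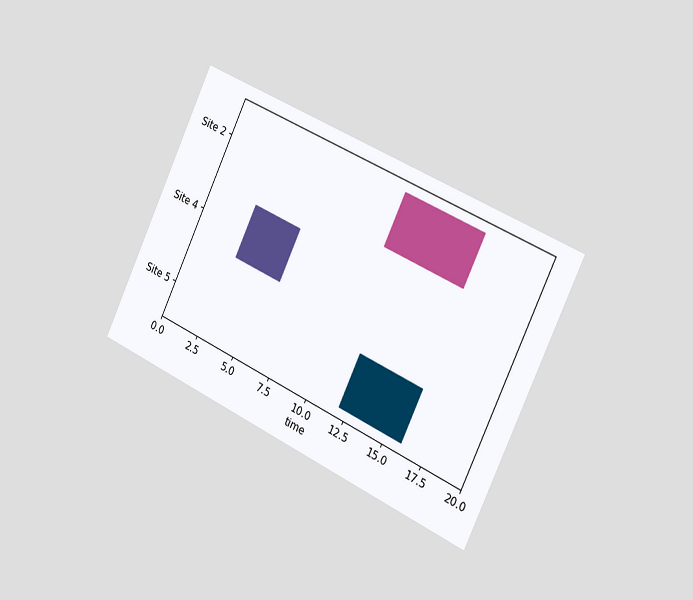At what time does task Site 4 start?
The chart is tilted about 25° clockwise and viewed slightly from the right. The Site 4 bar begins at t=3.

3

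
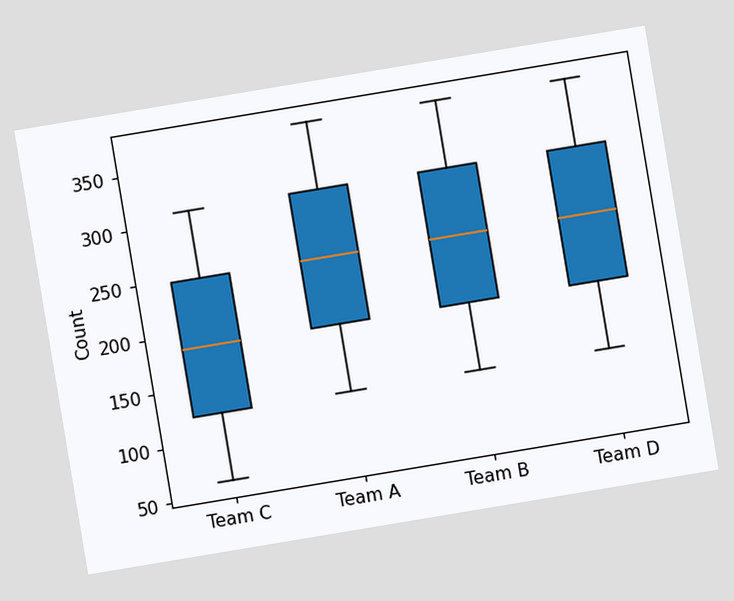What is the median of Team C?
The chart is tilted about 9° counter-clockwise. The median line in the Team C box sits at 186.

186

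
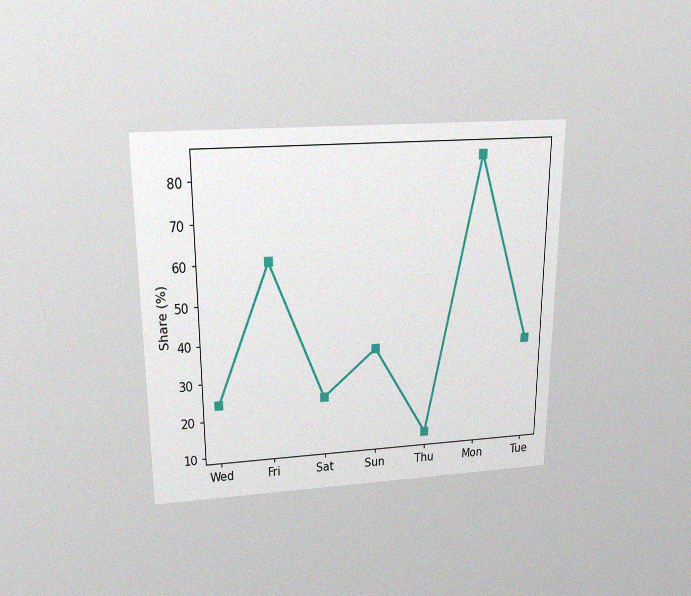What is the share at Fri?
The chart is viewed slightly from above, with some photo noise. At Fri, the line is at 60%.

60%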